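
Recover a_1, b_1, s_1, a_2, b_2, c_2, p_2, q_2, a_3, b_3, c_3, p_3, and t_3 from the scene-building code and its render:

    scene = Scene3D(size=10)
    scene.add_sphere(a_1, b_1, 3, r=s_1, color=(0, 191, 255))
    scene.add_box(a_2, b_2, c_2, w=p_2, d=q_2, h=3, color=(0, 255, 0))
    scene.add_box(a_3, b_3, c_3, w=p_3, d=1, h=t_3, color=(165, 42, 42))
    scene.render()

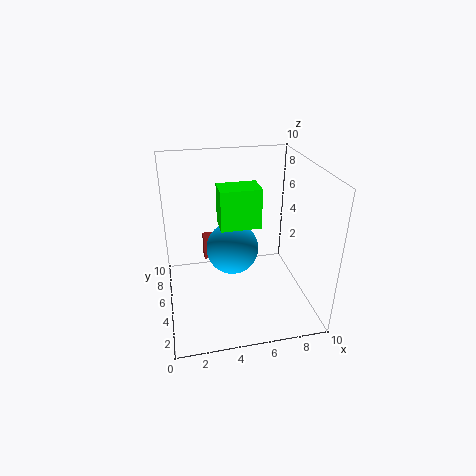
a_1 = 5
b_1 = 7
s_1 = 2
a_2 = 4
b_2 = 6
c_2 = 5
p_2 = 3
q_2 = 2
a_3 = 3
b_3 = 9
c_3 = 1
p_3 = 1
t_3 = 2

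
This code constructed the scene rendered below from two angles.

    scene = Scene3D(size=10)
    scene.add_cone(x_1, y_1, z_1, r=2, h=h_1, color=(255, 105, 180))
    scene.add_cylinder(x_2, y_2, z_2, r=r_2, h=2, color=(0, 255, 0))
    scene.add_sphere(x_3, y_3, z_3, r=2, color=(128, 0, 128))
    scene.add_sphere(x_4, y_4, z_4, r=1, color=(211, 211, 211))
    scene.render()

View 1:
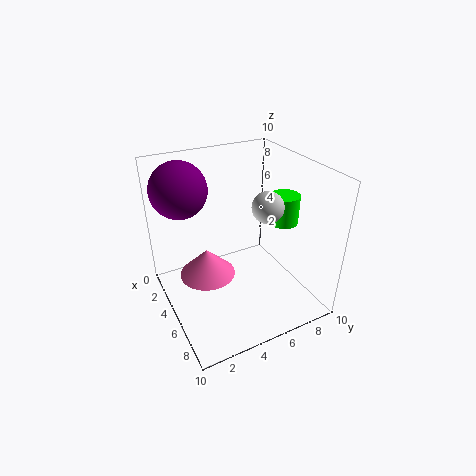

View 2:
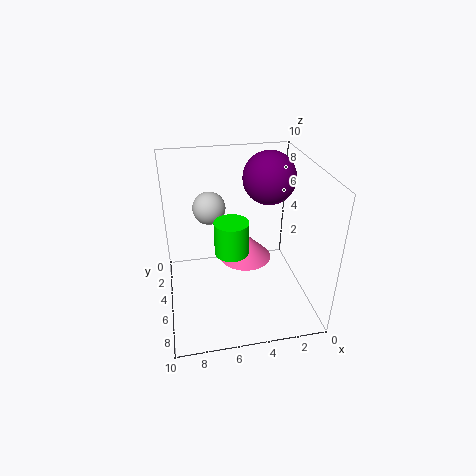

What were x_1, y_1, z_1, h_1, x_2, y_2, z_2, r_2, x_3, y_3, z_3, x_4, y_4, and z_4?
x_1 = 4, y_1 = 3, z_1 = 2, h_1 = 2, x_2 = 6, y_2 = 8, z_2 = 6, r_2 = 1, x_3 = 2, y_3 = 2, z_3 = 8, x_4 = 7, y_4 = 6, z_4 = 8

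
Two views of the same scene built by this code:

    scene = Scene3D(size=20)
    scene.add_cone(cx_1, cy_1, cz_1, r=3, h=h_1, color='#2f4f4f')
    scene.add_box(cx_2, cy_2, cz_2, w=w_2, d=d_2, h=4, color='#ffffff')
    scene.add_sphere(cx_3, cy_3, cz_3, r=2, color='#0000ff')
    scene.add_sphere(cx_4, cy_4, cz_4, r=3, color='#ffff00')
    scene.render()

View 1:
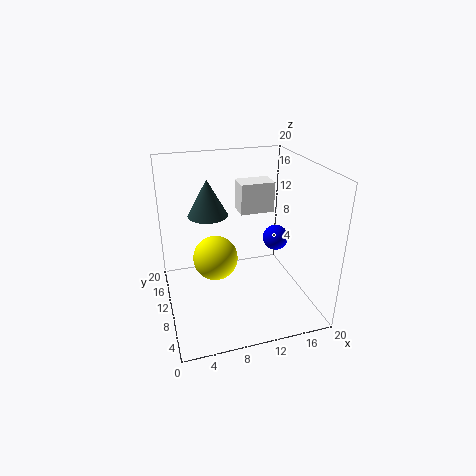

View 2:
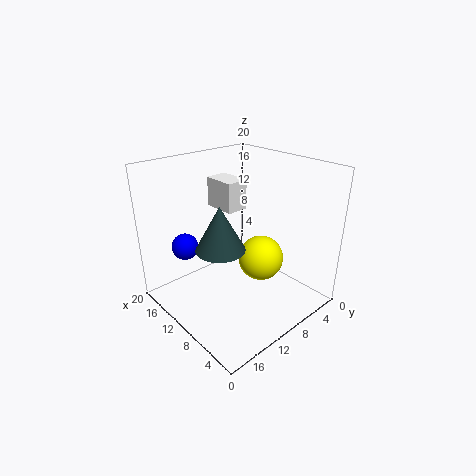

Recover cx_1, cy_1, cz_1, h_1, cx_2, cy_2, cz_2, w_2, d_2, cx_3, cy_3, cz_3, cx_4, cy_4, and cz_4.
cx_1 = 7, cy_1 = 15.5, cz_1 = 11.5, h_1 = 5.5, cx_2 = 10, cy_2 = 8.5, cz_2 = 14, w_2 = 4.5, d_2 = 3, cx_3 = 17.5, cy_3 = 14, cz_3 = 7, cx_4 = 6.5, cy_4 = 9, cz_4 = 8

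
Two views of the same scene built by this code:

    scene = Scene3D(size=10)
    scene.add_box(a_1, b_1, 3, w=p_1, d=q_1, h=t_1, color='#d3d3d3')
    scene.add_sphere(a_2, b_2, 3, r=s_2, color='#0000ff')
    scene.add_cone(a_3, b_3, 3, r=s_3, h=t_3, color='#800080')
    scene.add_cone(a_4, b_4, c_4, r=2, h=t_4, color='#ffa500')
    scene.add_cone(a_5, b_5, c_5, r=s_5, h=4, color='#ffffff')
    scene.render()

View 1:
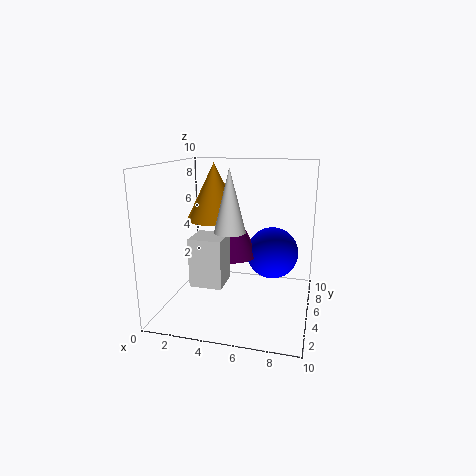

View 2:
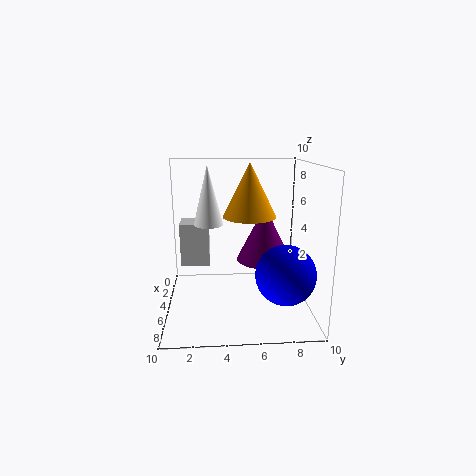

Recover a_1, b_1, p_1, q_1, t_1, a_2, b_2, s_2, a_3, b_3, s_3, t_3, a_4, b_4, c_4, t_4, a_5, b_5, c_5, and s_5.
a_1 = 3, b_1 = 1, p_1 = 2, q_1 = 2, t_1 = 3, a_2 = 7, b_2 = 8, s_2 = 2, a_3 = 4, b_3 = 7, s_3 = 2, t_3 = 4, a_4 = 3, b_4 = 6, c_4 = 6, t_4 = 4, a_5 = 5, b_5 = 3, c_5 = 6, s_5 = 1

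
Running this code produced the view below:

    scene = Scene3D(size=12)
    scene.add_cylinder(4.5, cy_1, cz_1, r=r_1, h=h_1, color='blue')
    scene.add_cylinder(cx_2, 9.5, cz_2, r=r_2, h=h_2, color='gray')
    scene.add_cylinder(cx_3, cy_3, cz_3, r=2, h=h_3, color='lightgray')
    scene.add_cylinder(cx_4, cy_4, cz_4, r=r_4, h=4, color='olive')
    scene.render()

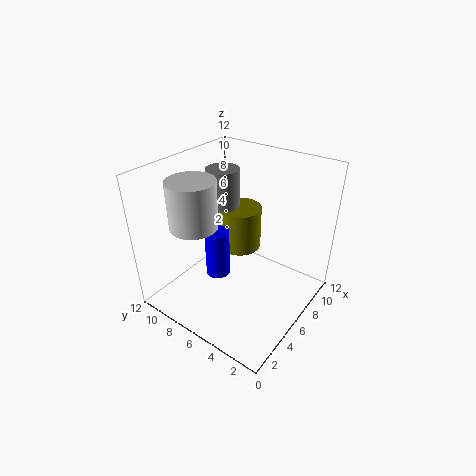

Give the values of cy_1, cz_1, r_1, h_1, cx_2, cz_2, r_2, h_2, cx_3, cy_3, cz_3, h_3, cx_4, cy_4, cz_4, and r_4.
cy_1 = 7; cz_1 = 3; r_1 = 1; h_1 = 4; cx_2 = 8.5; cz_2 = 4.5; r_2 = 1.5; h_2 = 6; cx_3 = 4; cy_3 = 9; cz_3 = 7; h_3 = 4; cx_4 = 9; cy_4 = 8; cz_4 = 3; r_4 = 2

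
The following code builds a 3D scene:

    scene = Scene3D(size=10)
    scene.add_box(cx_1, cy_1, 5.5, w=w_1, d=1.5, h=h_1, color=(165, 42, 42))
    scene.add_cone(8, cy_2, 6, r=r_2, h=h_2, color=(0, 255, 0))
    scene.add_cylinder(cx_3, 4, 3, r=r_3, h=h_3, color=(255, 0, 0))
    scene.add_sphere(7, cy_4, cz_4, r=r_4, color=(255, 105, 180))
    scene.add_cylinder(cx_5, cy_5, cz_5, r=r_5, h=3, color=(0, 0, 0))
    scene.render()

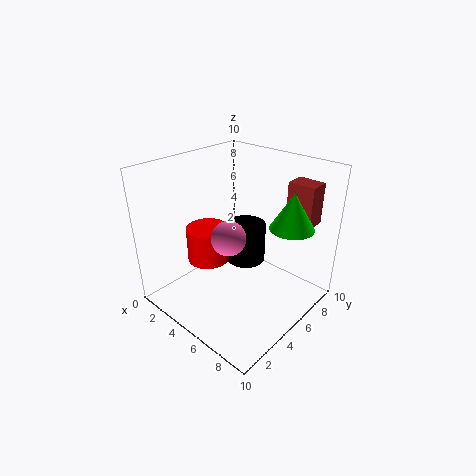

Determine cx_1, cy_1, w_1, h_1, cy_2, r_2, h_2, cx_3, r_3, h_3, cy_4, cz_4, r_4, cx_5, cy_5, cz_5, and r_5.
cx_1 = 6.5; cy_1 = 8.5; w_1 = 2; h_1 = 3; cy_2 = 7; r_2 = 1.5; h_2 = 2.5; cx_3 = 3; r_3 = 1.5; h_3 = 2.5; cy_4 = 2; cz_4 = 7; r_4 = 1; cx_5 = 4; cy_5 = 7; cz_5 = 2; r_5 = 1.5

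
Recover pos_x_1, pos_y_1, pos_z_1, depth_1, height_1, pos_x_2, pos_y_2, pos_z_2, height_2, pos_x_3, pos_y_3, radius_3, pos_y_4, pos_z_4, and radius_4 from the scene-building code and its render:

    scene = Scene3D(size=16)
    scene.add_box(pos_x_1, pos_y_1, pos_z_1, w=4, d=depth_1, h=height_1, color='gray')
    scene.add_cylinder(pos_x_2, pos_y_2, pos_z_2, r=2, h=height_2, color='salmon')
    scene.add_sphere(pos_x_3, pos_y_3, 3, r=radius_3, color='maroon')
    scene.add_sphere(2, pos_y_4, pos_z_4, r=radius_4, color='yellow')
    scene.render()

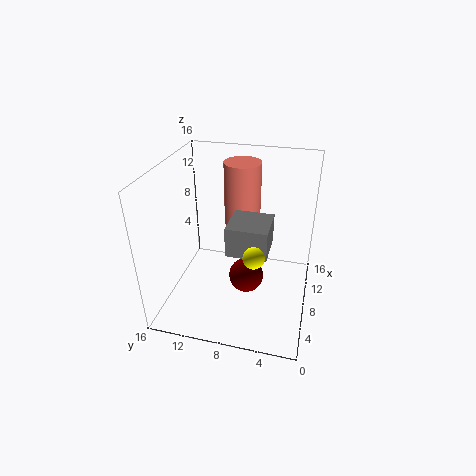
pos_x_1 = 3, pos_y_1 = 4, pos_z_1 = 9, depth_1 = 4, height_1 = 3, pos_x_2 = 10, pos_y_2 = 8, pos_z_2 = 9, height_2 = 7, pos_x_3 = 8, pos_y_3 = 7, radius_3 = 2, pos_y_4 = 5, pos_z_4 = 10, radius_4 = 1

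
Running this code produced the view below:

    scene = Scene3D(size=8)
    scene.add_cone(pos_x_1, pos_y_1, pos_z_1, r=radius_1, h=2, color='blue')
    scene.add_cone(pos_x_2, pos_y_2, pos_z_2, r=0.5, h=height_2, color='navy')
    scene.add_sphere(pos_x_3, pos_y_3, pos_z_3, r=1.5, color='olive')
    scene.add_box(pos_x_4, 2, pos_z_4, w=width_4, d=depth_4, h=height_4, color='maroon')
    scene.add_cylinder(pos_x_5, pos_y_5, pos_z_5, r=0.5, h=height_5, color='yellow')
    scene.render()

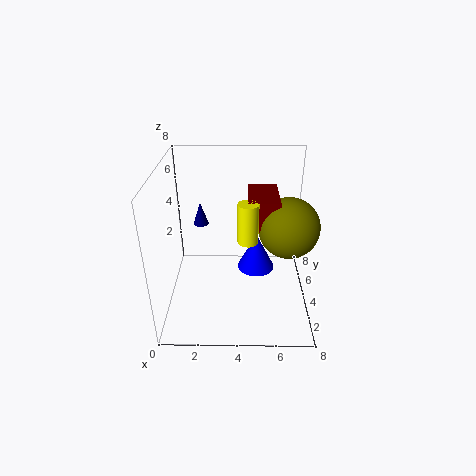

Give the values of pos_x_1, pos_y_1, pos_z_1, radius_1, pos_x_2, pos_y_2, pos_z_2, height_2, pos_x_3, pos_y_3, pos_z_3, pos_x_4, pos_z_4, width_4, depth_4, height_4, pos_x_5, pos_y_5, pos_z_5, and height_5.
pos_x_1 = 5, pos_y_1 = 3.5, pos_z_1 = 2.5, radius_1 = 1, pos_x_2 = 1.5, pos_y_2 = 7.5, pos_z_2 = 3, height_2 = 1.5, pos_x_3 = 6.5, pos_y_3 = 2.5, pos_z_3 = 5.5, pos_x_4 = 4.5, pos_z_4 = 5.5, width_4 = 1.5, depth_4 = 2.5, height_4 = 1.5, pos_x_5 = 4.5, pos_y_5 = 2, pos_z_5 = 5, height_5 = 2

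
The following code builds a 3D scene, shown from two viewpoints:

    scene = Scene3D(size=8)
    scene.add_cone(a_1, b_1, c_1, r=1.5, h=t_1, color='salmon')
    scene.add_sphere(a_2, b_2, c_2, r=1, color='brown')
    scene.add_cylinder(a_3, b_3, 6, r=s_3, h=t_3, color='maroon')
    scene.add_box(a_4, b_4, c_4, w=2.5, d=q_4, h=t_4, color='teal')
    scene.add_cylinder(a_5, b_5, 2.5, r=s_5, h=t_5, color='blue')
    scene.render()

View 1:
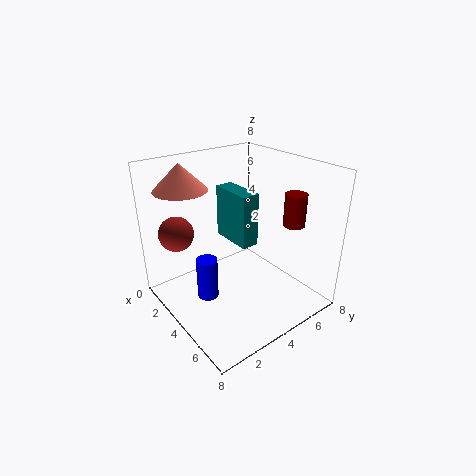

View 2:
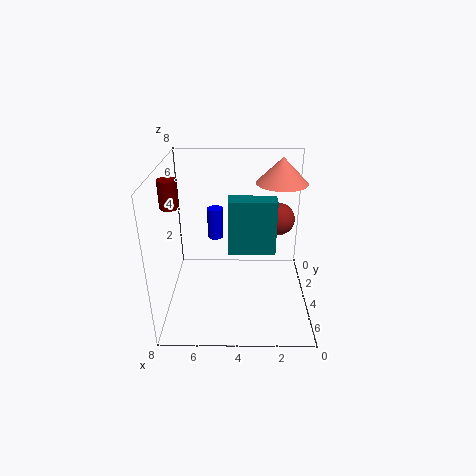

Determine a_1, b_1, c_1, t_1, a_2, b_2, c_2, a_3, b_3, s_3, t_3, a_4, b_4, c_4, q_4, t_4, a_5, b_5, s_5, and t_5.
a_1 = 1.5; b_1 = 2; c_1 = 6.5; t_1 = 1.5; a_2 = 1.5; b_2 = 1.5; c_2 = 4; a_3 = 7.5; b_3 = 4.5; s_3 = 0.5; t_3 = 1.5; a_4 = 2; b_4 = 4; c_4 = 3.5; q_4 = 1; t_4 = 3; a_5 = 5.5; b_5 = 1; s_5 = 0.5; t_5 = 2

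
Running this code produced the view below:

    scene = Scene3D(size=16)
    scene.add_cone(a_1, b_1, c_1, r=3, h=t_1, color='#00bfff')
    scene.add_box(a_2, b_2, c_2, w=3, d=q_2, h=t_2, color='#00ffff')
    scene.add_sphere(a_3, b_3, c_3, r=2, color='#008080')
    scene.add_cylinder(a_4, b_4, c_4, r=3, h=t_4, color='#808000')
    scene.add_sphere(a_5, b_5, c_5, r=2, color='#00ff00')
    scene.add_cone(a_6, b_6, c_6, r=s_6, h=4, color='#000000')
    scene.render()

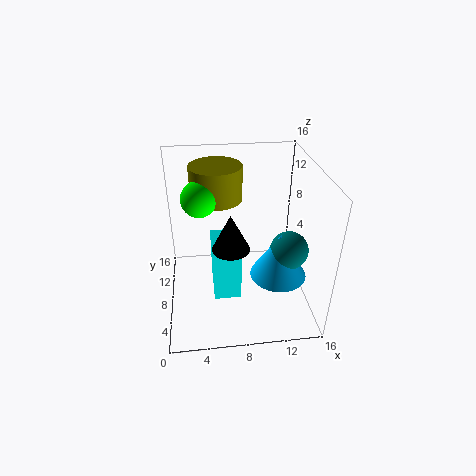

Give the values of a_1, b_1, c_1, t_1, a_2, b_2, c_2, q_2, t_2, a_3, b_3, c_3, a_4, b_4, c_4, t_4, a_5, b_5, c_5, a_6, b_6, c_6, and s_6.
a_1 = 12, b_1 = 5, c_1 = 5, t_1 = 5, a_2 = 5, b_2 = 5, c_2 = 2, q_2 = 5, t_2 = 6, a_3 = 13, b_3 = 5, c_3 = 8, a_4 = 6, b_4 = 12, c_4 = 11, t_4 = 4, a_5 = 4, b_5 = 10, c_5 = 12, a_6 = 7, b_6 = 6, c_6 = 8, s_6 = 2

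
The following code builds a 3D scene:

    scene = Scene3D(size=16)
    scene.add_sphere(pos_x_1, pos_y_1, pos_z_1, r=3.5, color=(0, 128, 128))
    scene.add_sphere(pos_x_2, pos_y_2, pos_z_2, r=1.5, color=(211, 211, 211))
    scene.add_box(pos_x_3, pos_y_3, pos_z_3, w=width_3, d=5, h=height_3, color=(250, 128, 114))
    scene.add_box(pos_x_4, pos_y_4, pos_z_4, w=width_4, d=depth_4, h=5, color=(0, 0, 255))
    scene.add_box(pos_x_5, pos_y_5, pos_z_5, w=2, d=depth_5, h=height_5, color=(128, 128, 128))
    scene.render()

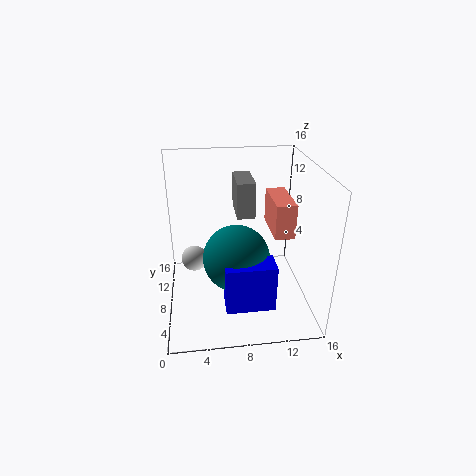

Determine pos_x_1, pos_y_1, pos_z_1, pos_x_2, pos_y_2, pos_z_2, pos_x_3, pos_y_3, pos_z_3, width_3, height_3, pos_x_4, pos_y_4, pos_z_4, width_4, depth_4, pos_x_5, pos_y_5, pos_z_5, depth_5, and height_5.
pos_x_1 = 7.5, pos_y_1 = 5.5, pos_z_1 = 7, pos_x_2 = 3, pos_y_2 = 10, pos_z_2 = 4.5, pos_x_3 = 11, pos_y_3 = 3.5, pos_z_3 = 10, width_3 = 2, height_3 = 3.5, pos_x_4 = 6, pos_y_4 = 1.5, pos_z_4 = 3, width_4 = 5, depth_4 = 2.5, pos_x_5 = 8, pos_y_5 = 8.5, pos_z_5 = 10, depth_5 = 4.5, height_5 = 4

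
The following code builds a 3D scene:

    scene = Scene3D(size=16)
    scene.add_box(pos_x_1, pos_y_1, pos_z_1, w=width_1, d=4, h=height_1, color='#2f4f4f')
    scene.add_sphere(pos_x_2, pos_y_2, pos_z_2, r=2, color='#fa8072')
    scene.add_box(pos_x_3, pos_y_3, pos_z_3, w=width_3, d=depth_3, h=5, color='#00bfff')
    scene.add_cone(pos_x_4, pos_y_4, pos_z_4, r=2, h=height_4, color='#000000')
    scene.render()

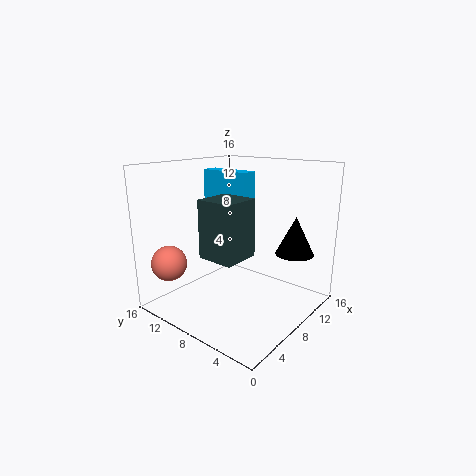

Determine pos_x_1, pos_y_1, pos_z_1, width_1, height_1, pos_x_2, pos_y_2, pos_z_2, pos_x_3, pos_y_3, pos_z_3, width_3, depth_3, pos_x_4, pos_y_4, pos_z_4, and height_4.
pos_x_1 = 3
pos_y_1 = 5
pos_z_1 = 7
width_1 = 4
height_1 = 6
pos_x_2 = 3
pos_y_2 = 14
pos_z_2 = 5
pos_x_3 = 9
pos_y_3 = 8
pos_z_3 = 10
width_3 = 2
depth_3 = 6
pos_x_4 = 10
pos_y_4 = 2
pos_z_4 = 7
height_4 = 4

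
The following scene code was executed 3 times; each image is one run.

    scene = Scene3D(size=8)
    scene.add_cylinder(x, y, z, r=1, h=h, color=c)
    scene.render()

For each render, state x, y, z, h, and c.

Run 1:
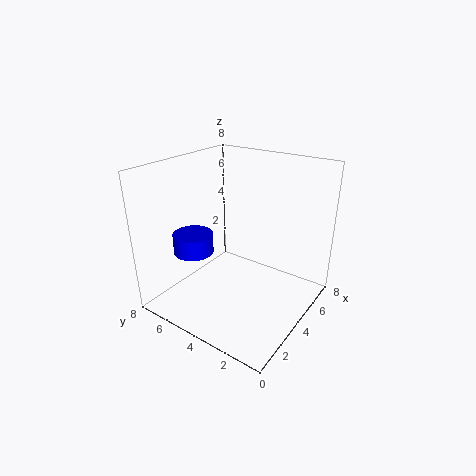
x = 1.5; y = 5; z = 4; h = 1; c = 'blue'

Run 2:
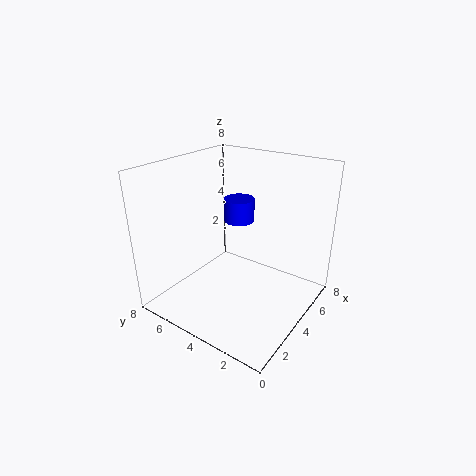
x = 7; y = 6; z = 3.5; h = 1.5; c = 'blue'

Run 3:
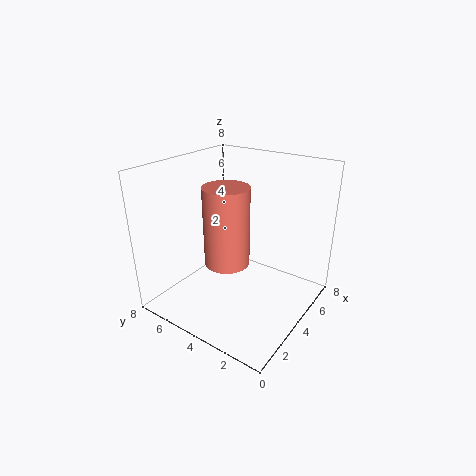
x = 1; y = 2.5; z = 4.5; h = 3.5; c = 'salmon'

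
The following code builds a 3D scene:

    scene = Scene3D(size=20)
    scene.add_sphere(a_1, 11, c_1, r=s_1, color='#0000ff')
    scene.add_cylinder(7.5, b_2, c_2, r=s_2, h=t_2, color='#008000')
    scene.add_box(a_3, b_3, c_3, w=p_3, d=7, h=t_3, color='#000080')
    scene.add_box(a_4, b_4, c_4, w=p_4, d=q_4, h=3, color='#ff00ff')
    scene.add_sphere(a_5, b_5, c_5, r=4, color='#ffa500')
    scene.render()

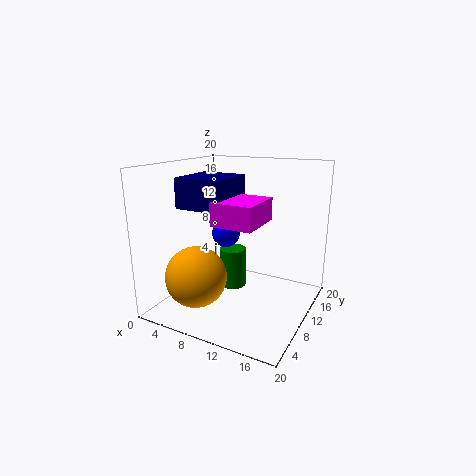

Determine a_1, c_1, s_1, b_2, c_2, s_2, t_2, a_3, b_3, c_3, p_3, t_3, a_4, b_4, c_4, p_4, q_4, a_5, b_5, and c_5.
a_1 = 7.5
c_1 = 10
s_1 = 2
b_2 = 13
c_2 = 1
s_2 = 2
t_2 = 6
a_3 = 3.5
b_3 = 5
c_3 = 14.5
p_3 = 6.5
t_3 = 4
a_4 = 9
b_4 = 4.5
c_4 = 13
p_4 = 5.5
q_4 = 6.5
a_5 = 7
b_5 = 4
c_5 = 6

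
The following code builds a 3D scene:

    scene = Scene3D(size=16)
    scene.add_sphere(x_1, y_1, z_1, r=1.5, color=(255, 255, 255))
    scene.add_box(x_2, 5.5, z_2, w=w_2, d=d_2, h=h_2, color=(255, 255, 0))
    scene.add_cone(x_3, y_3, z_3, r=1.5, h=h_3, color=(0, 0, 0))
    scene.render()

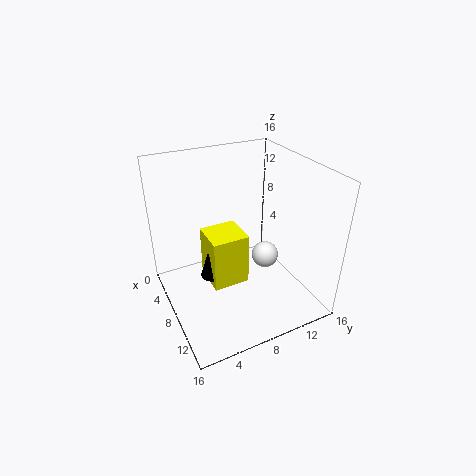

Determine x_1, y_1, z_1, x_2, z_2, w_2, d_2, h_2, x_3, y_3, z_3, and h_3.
x_1 = 9, y_1 = 11, z_1 = 5.5, x_2 = 2.5, z_2 = 0.5, w_2 = 4.5, d_2 = 4.5, h_2 = 6.5, x_3 = 5, y_3 = 6, z_3 = 1.5, h_3 = 5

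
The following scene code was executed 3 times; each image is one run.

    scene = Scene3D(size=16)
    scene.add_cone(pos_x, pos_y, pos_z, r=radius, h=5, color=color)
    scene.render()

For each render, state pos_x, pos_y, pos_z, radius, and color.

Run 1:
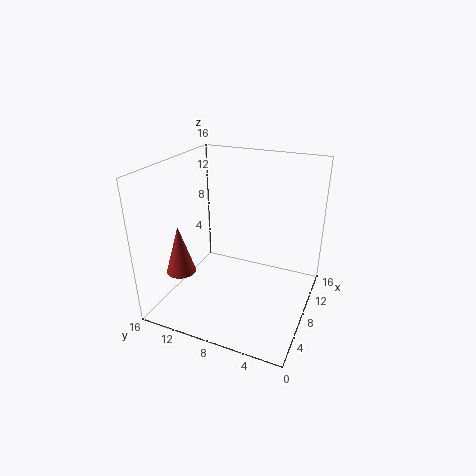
pos_x = 2.5
pos_y = 12
pos_z = 6
radius = 1.5
color = 'brown'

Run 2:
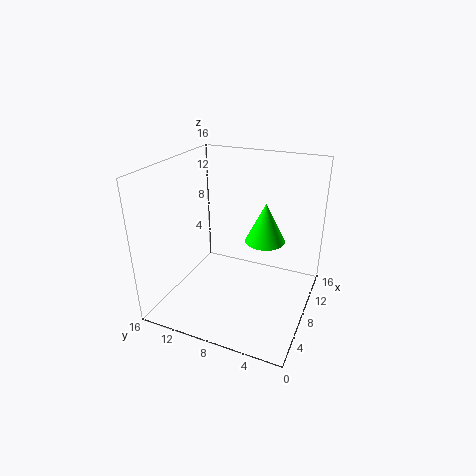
pos_x = 13
pos_y = 6.5
pos_z = 5.5
radius = 2.5
color = 'lime'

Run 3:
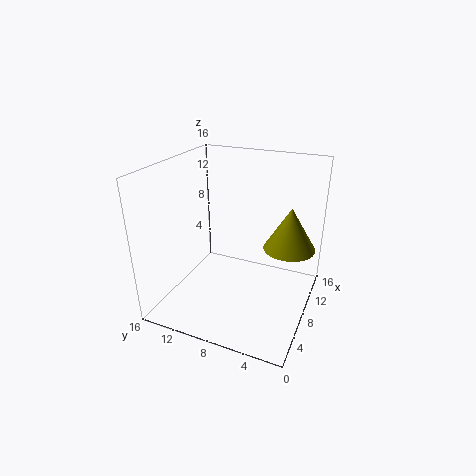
pos_x = 11.5
pos_y = 3
pos_z = 6
radius = 3
color = 'olive'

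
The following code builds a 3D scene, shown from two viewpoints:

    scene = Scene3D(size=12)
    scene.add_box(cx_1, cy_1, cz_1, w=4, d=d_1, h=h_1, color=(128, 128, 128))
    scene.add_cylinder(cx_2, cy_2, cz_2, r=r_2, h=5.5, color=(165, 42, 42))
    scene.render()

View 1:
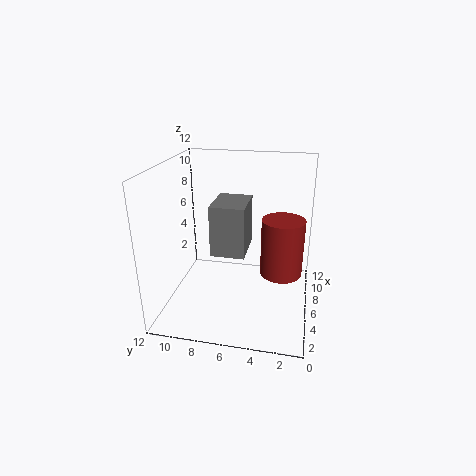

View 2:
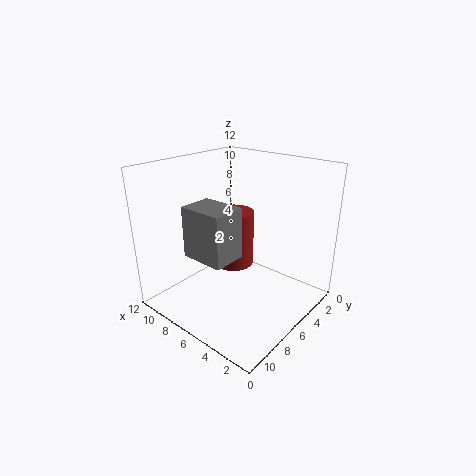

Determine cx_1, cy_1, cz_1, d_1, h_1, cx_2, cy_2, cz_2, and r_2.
cx_1 = 6
cy_1 = 5.5
cz_1 = 4
d_1 = 3
h_1 = 4.5
cx_2 = 9.5
cy_2 = 2.5
cz_2 = 1
r_2 = 2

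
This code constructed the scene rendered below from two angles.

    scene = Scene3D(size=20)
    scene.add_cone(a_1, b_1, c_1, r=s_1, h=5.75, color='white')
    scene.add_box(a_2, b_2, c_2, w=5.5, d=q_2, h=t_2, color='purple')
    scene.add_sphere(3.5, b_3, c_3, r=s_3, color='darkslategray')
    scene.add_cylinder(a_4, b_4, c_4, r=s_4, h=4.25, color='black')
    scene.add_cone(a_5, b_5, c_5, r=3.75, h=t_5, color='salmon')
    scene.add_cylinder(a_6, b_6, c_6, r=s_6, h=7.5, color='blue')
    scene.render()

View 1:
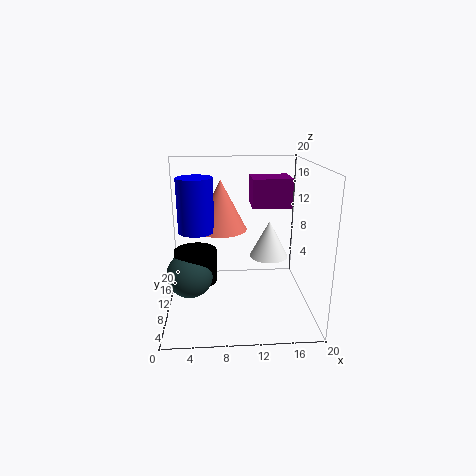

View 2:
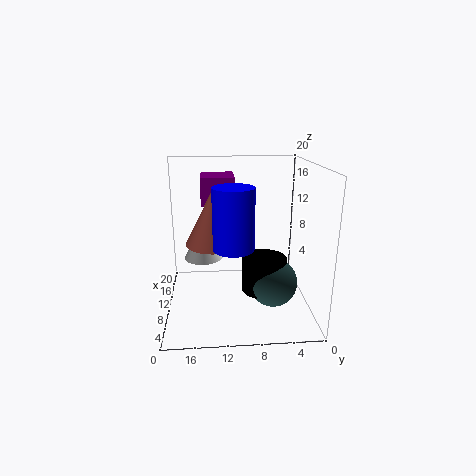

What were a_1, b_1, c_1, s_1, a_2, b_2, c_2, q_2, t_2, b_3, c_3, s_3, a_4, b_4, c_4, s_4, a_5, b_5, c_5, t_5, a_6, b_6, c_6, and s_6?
a_1 = 15.25
b_1 = 15
c_1 = 5
s_1 = 3
a_2 = 12
b_2 = 10.25
c_2 = 14
q_2 = 4.75
t_2 = 4
b_3 = 6.25
c_3 = 6.5
s_3 = 3
a_4 = 4.25
b_4 = 7.25
c_4 = 5.25
s_4 = 2.75
a_5 = 7.75
b_5 = 13.25
c_5 = 10.25
t_5 = 7.25
a_6 = 4.25
b_6 = 11
c_6 = 10.75
s_6 = 2.5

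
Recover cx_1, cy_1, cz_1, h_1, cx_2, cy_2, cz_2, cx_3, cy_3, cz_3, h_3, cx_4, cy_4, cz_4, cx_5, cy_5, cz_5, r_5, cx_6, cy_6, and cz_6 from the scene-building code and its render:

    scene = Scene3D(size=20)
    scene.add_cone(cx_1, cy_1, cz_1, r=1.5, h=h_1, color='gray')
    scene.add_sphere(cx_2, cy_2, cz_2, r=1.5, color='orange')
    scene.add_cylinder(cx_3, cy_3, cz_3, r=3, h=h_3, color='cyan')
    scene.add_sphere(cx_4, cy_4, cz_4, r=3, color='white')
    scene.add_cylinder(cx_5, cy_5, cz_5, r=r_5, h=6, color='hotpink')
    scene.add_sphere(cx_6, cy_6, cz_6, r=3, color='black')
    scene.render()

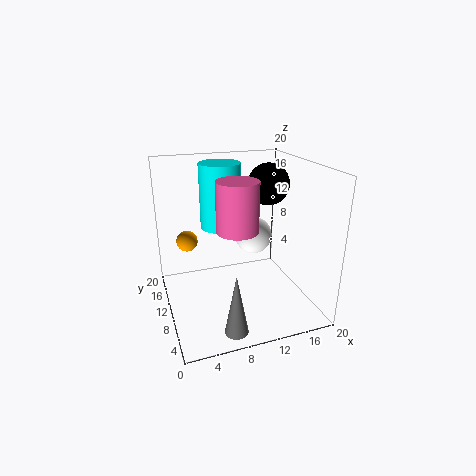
cx_1 = 7
cy_1 = 2
cz_1 = 1
h_1 = 8
cx_2 = 3.5
cy_2 = 13.5
cz_2 = 9
cx_3 = 9
cy_3 = 15
cz_3 = 10
h_3 = 9.5
cx_4 = 15
cy_4 = 16.5
cz_4 = 7
cx_5 = 8
cy_5 = 4.5
cz_5 = 13.5
r_5 = 2.5
cx_6 = 15.5
cy_6 = 12.5
cz_6 = 16.5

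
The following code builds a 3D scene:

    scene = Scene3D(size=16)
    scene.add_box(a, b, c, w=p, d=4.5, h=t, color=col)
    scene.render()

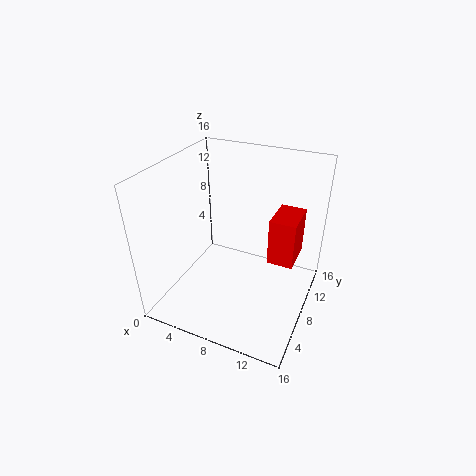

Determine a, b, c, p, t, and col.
a = 11; b = 9.5; c = 4.5; p = 3; t = 5.5; col = 'red'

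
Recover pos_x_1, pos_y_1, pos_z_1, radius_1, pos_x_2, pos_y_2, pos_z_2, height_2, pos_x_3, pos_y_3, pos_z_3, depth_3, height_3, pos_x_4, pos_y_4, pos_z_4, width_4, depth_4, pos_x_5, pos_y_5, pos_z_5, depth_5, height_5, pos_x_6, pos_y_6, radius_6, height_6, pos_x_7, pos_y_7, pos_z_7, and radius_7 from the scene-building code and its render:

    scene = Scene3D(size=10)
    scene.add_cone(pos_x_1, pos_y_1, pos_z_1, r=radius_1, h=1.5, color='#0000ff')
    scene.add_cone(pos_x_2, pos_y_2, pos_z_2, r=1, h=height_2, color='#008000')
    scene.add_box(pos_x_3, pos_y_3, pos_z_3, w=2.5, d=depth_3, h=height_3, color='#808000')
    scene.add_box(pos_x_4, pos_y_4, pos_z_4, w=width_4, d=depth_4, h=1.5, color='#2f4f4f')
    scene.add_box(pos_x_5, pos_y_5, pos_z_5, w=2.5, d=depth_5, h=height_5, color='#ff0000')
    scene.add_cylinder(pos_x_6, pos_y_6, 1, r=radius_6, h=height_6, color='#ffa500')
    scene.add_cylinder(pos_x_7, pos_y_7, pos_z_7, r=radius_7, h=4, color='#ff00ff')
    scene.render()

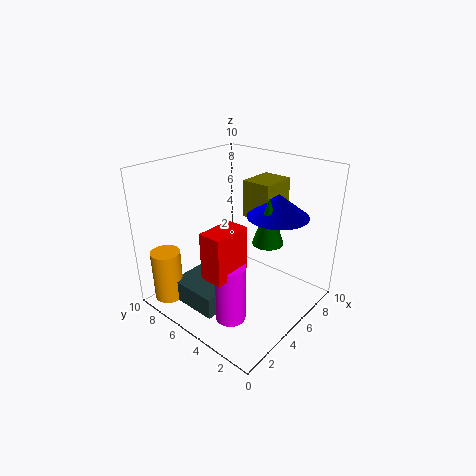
pos_x_1 = 6, pos_y_1 = 2.5, pos_z_1 = 7, radius_1 = 2, pos_x_2 = 5, pos_y_2 = 2.5, pos_z_2 = 5.5, height_2 = 3, pos_x_3 = 5.5, pos_y_3 = 3, pos_z_3 = 6.5, depth_3 = 2, height_3 = 2.5, pos_x_4 = 1, pos_y_4 = 4, pos_z_4 = 1, width_4 = 3, depth_4 = 3.5, pos_x_5 = 1, pos_y_5 = 3, pos_z_5 = 4, depth_5 = 1.5, height_5 = 3, pos_x_6 = 1, pos_y_6 = 8, radius_6 = 1, height_6 = 3.5, pos_x_7 = 2.5, pos_y_7 = 3.5, pos_z_7 = 0.5, radius_7 = 1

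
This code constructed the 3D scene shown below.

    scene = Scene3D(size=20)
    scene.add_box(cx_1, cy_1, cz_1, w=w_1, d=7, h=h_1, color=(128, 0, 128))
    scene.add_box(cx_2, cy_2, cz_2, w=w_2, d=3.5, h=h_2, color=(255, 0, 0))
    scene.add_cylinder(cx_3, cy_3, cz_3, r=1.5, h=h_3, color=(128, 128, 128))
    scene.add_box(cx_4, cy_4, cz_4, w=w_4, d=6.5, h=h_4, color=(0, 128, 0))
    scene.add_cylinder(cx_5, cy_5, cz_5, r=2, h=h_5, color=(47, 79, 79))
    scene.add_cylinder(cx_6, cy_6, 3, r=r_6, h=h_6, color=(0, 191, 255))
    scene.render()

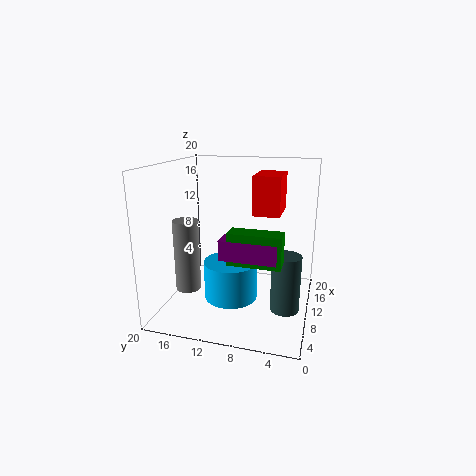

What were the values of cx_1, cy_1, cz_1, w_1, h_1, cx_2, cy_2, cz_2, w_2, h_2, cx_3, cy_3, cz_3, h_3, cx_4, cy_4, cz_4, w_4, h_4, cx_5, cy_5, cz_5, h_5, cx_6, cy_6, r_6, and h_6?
cx_1 = 3, cy_1 = 3.5, cz_1 = 9.5, w_1 = 2.5, h_1 = 2.5, cx_2 = 7.5, cy_2 = 4, cz_2 = 14, w_2 = 5.5, h_2 = 5, cx_3 = 2, cy_3 = 14, cz_3 = 6, h_3 = 8.5, cx_4 = 3, cy_4 = 3, cz_4 = 9, w_4 = 2.5, h_4 = 4, cx_5 = 9, cy_5 = 3, cz_5 = 0.5, h_5 = 8, cx_6 = 6.5, cy_6 = 10, r_6 = 3.5, h_6 = 5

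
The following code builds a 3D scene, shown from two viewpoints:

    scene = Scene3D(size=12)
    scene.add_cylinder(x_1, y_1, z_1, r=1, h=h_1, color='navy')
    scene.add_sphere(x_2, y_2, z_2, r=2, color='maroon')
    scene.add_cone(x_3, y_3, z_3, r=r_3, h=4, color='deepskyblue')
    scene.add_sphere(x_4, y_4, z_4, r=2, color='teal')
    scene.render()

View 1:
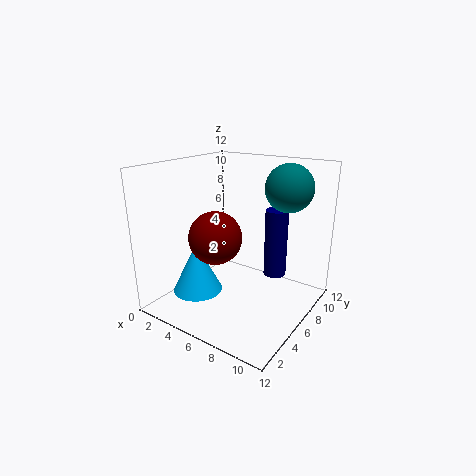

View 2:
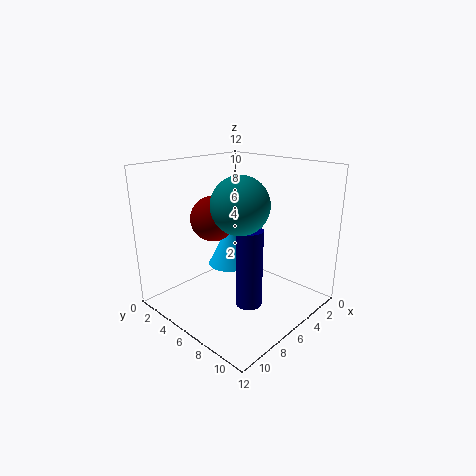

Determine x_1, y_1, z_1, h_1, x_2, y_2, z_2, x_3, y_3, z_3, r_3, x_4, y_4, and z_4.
x_1 = 8; y_1 = 9; z_1 = 2; h_1 = 6; x_2 = 6; y_2 = 3; z_2 = 7; x_3 = 4; y_3 = 3; z_3 = 2; r_3 = 2; x_4 = 9; y_4 = 9; z_4 = 10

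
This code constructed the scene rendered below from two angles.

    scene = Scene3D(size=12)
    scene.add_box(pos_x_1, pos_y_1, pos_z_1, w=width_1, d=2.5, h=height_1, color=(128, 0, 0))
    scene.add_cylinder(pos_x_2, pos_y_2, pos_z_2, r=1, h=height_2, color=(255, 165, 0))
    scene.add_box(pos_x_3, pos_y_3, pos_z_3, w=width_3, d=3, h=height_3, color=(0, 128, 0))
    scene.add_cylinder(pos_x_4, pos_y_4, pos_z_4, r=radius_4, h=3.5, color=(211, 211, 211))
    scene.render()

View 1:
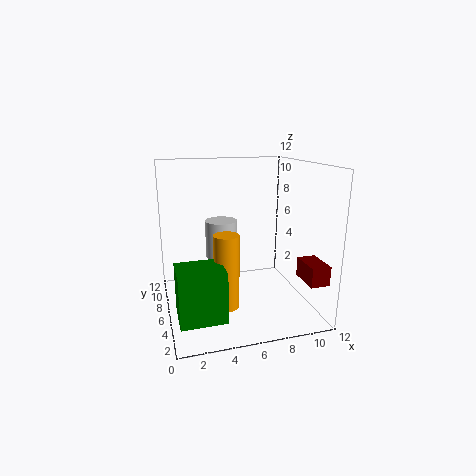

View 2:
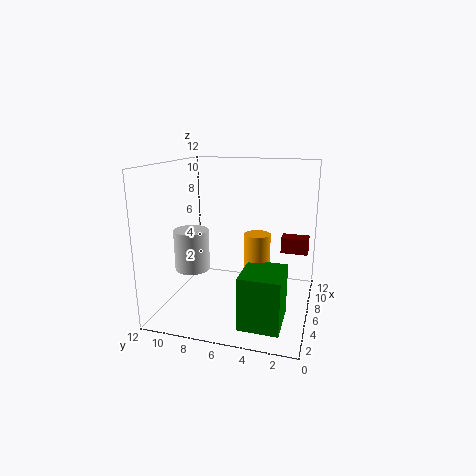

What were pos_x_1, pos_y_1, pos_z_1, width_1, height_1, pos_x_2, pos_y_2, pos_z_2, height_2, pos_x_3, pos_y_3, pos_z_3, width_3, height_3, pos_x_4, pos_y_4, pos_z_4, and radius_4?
pos_x_1 = 10, pos_y_1 = 0.5, pos_z_1 = 3.5, width_1 = 1.5, height_1 = 1.5, pos_x_2 = 4.5, pos_y_2 = 4, pos_z_2 = 1, height_2 = 6, pos_x_3 = 0.5, pos_y_3 = 1.5, pos_z_3 = 1, width_3 = 3.5, height_3 = 4, pos_x_4 = 5.5, pos_y_4 = 10, pos_z_4 = 3, radius_4 = 1.5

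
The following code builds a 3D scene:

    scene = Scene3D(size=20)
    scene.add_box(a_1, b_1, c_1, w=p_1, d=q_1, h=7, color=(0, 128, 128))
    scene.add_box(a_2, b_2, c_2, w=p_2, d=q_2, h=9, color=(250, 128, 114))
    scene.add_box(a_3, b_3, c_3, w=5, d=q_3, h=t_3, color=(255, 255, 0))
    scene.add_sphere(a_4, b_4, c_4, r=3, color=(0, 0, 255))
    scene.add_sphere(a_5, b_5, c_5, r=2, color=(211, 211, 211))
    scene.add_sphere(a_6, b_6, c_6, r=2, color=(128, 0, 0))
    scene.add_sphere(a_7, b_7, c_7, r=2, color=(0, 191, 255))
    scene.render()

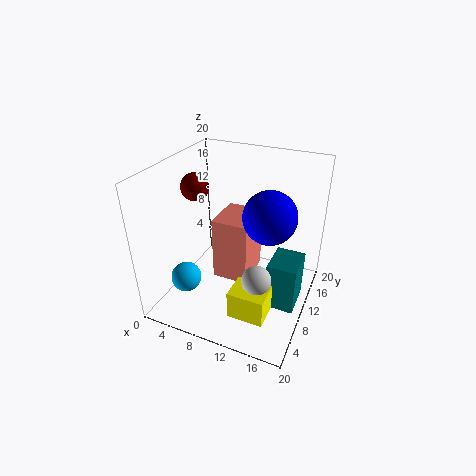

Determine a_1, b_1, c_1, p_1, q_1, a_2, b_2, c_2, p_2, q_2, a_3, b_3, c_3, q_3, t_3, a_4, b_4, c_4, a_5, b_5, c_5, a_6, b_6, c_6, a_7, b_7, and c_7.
a_1 = 15
b_1 = 8
c_1 = 1
p_1 = 4
q_1 = 5
a_2 = 7
b_2 = 8
c_2 = 4
p_2 = 5
q_2 = 6
a_3 = 11
b_3 = 4
c_3 = 1
q_3 = 6
t_3 = 4
a_4 = 16
b_4 = 5
c_4 = 17
a_5 = 14
b_5 = 7
c_5 = 6
a_6 = 3
b_6 = 11
c_6 = 16
a_7 = 5
b_7 = 4
c_7 = 6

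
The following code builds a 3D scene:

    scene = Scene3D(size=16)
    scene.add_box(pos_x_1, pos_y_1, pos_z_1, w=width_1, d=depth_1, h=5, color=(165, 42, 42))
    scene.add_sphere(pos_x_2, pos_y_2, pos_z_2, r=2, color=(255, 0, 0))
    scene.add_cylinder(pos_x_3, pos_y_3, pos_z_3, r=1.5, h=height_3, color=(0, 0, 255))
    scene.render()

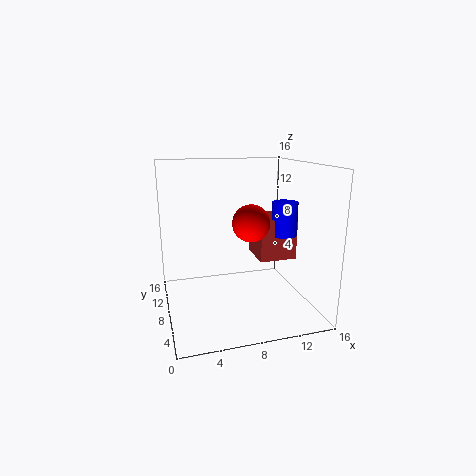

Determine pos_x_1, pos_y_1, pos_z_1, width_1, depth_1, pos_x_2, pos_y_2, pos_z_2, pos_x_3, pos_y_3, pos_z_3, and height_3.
pos_x_1 = 11; pos_y_1 = 8.5; pos_z_1 = 4.5; width_1 = 4.5; depth_1 = 4.5; pos_x_2 = 9; pos_y_2 = 6.5; pos_z_2 = 10; pos_x_3 = 14; pos_y_3 = 9; pos_z_3 = 7.5; height_3 = 4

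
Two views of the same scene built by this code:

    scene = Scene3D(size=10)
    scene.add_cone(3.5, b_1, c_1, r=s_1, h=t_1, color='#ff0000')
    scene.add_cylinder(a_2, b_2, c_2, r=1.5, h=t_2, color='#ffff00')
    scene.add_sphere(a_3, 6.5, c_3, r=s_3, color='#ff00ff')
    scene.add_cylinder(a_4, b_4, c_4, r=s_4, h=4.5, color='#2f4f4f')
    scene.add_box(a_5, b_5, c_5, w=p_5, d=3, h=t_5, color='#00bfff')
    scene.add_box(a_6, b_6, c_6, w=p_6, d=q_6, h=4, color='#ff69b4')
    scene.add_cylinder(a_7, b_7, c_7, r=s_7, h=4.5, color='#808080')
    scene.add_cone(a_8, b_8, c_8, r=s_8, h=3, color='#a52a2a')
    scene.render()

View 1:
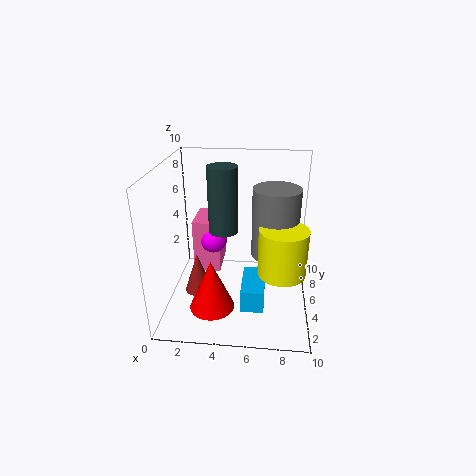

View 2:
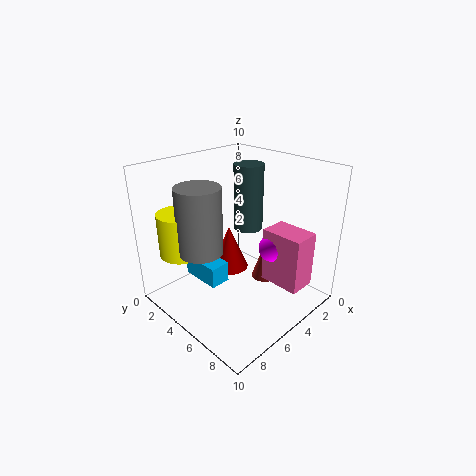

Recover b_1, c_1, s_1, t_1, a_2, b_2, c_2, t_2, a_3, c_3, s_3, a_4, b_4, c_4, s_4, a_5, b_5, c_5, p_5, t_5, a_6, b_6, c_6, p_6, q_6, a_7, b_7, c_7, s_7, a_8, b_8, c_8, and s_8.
b_1 = 2.5, c_1 = 1, s_1 = 1.5, t_1 = 3.5, a_2 = 8, b_2 = 2.5, c_2 = 4, t_2 = 3, a_3 = 3, c_3 = 4, s_3 = 1, a_4 = 4, b_4 = 5, c_4 = 5.5, s_4 = 1, a_5 = 5.5, b_5 = 1.5, c_5 = 1.5, p_5 = 1.5, t_5 = 1.5, a_6 = 1.5, b_6 = 6, c_6 = 1.5, p_6 = 2, q_6 = 3, a_7 = 7.5, b_7 = 4, c_7 = 4.5, s_7 = 1.5, a_8 = 2, b_8 = 5, c_8 = 0.5, s_8 = 1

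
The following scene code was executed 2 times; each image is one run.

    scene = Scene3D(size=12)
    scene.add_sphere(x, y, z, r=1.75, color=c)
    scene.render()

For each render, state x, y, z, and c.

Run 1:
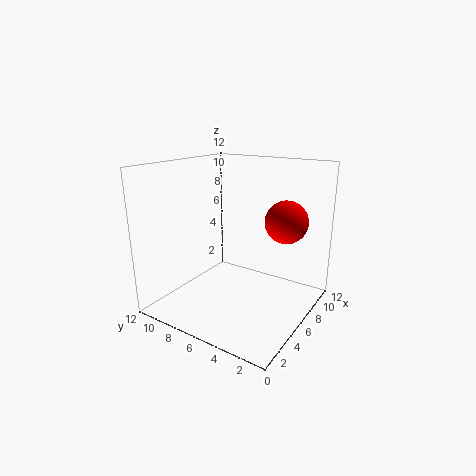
x = 7.75; y = 2.5; z = 7.5; c = 'red'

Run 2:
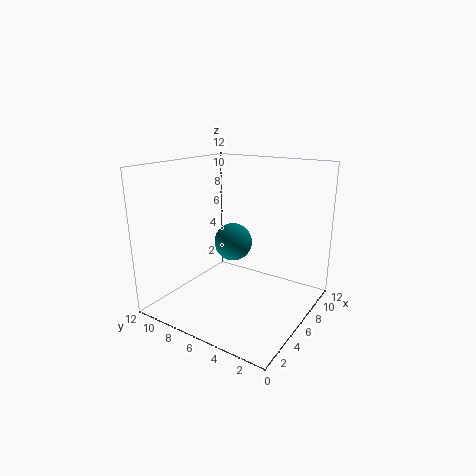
x = 8.25; y = 8; z = 4.5; c = 'teal'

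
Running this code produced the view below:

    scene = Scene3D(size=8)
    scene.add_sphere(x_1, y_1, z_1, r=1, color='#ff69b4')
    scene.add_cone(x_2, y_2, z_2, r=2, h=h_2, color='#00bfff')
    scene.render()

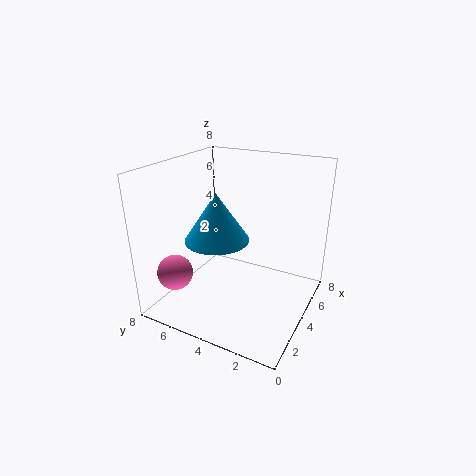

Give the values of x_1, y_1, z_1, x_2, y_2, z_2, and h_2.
x_1 = 2, y_1 = 7, z_1 = 2, x_2 = 5, y_2 = 6, z_2 = 3, h_2 = 3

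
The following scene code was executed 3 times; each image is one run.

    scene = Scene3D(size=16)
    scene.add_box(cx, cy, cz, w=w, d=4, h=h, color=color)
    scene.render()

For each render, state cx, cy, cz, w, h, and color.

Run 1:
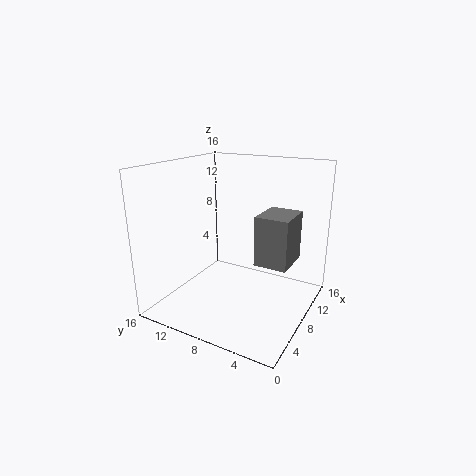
cx = 10, cy = 3, cz = 4, w = 5, h = 6, color = 'gray'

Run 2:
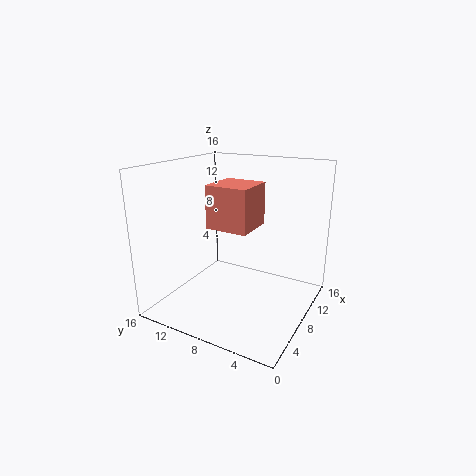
cx = 2, cy = 4, cz = 11, w = 4, h = 4, color = 'salmon'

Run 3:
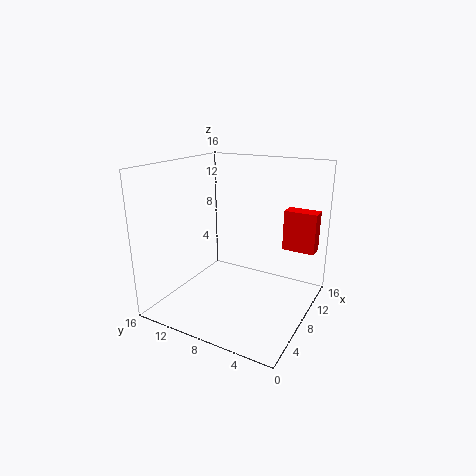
cx = 14, cy = 1, cz = 5, w = 2, h = 5, color = 'red'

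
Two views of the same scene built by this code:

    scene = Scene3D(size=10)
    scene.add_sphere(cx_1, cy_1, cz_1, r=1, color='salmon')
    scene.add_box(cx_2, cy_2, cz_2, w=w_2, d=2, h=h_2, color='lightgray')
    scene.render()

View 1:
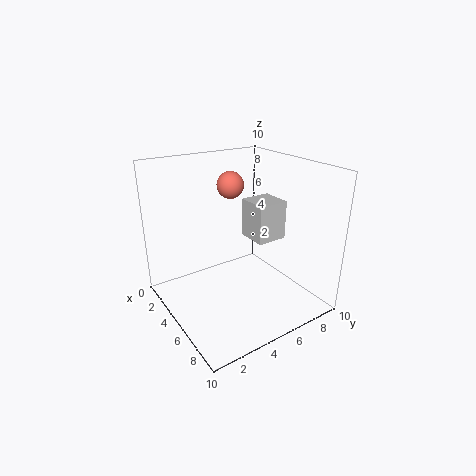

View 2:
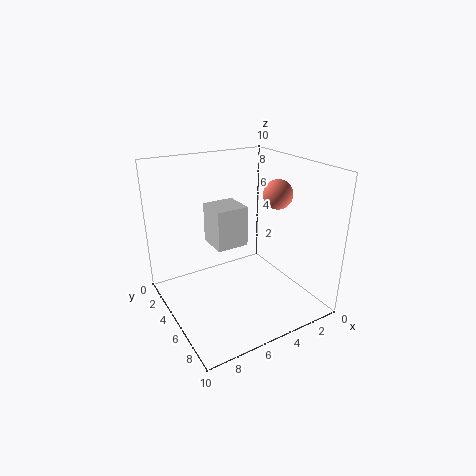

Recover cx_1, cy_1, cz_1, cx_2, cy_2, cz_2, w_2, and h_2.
cx_1 = 2.5, cy_1 = 6, cz_1 = 8, cx_2 = 5.5, cy_2 = 5, cz_2 = 5.5, w_2 = 2, h_2 = 2.5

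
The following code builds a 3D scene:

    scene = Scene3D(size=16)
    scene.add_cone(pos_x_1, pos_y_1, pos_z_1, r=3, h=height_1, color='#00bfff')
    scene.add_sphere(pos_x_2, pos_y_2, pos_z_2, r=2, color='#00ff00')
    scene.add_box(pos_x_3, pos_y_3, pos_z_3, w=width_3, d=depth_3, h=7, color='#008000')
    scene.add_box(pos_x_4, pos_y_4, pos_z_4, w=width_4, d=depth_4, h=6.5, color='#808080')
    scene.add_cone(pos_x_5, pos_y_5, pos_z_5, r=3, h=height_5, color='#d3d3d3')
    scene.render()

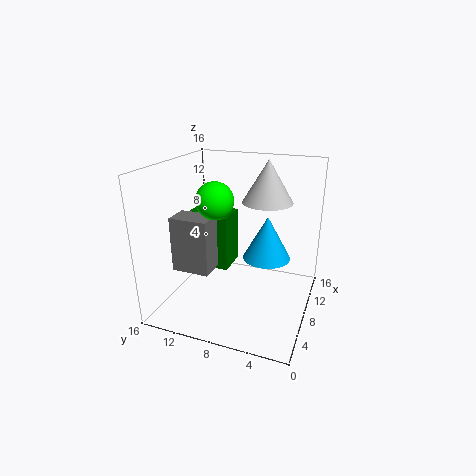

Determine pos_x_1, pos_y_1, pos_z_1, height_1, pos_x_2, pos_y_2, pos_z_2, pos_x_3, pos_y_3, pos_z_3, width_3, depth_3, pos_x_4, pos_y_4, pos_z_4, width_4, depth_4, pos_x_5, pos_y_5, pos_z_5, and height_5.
pos_x_1 = 13; pos_y_1 = 6; pos_z_1 = 3.5; height_1 = 5.5; pos_x_2 = 6.5; pos_y_2 = 10; pos_z_2 = 12.5; pos_x_3 = 10.5; pos_y_3 = 10.5; pos_z_3 = 2; width_3 = 4; depth_3 = 5.5; pos_x_4 = 6; pos_y_4 = 11; pos_z_4 = 3.5; width_4 = 3; depth_4 = 4.5; pos_x_5 = 12.5; pos_y_5 = 6; pos_z_5 = 11; height_5 = 5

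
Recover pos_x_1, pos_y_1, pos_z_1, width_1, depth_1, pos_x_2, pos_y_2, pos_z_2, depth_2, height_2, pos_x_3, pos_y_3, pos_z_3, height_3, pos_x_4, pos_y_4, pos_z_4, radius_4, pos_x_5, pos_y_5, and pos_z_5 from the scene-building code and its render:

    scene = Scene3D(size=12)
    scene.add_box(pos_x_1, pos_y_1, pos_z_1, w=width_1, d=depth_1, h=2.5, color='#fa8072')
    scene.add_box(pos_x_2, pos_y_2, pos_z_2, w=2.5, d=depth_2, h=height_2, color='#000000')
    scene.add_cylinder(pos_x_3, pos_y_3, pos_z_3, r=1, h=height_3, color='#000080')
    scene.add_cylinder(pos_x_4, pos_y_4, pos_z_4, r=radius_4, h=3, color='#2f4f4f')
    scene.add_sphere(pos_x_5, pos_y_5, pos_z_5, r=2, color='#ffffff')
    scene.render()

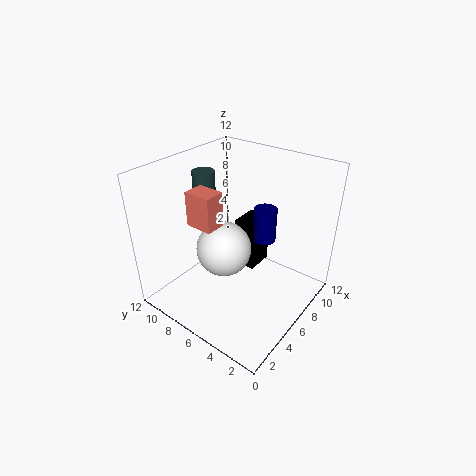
pos_x_1 = 1.5
pos_y_1 = 5
pos_z_1 = 9
width_1 = 1.5
depth_1 = 2
pos_x_2 = 7.5
pos_y_2 = 5.5
pos_z_2 = 2
depth_2 = 2
height_2 = 4.5
pos_x_3 = 8.5
pos_y_3 = 5
pos_z_3 = 5
height_3 = 3
pos_x_4 = 7
pos_y_4 = 10.5
pos_z_4 = 7.5
radius_4 = 1
pos_x_5 = 3
pos_y_5 = 5
pos_z_5 = 7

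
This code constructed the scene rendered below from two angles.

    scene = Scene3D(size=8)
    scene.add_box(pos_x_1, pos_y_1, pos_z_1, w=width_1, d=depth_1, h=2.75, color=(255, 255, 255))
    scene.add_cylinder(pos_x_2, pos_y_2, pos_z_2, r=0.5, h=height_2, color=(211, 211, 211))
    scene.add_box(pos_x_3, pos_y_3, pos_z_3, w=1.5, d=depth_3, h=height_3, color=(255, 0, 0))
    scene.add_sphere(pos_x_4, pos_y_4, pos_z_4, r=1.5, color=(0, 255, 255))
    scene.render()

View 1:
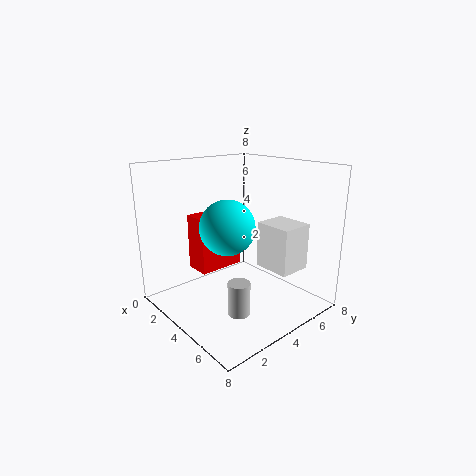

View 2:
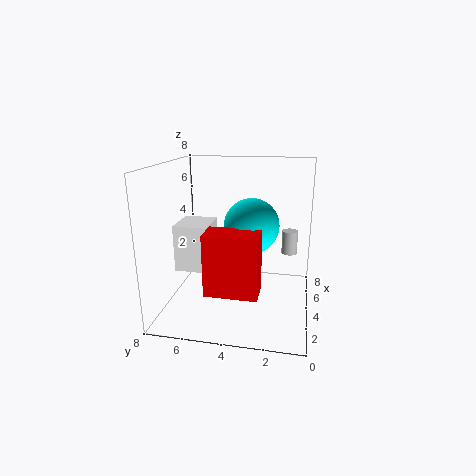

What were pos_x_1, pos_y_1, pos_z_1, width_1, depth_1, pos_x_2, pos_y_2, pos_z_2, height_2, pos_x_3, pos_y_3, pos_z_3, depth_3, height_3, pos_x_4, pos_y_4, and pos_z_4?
pos_x_1 = 3.75; pos_y_1 = 5.75; pos_z_1 = 1.75; width_1 = 2.25; depth_1 = 2; pos_x_2 = 7.25; pos_y_2 = 1.25; pos_z_2 = 2; height_2 = 1.5; pos_x_3 = 1.25; pos_y_3 = 2.5; pos_z_3 = 1.75; depth_3 = 2.75; height_3 = 3.25; pos_x_4 = 4; pos_y_4 = 3.25; pos_z_4 = 4.75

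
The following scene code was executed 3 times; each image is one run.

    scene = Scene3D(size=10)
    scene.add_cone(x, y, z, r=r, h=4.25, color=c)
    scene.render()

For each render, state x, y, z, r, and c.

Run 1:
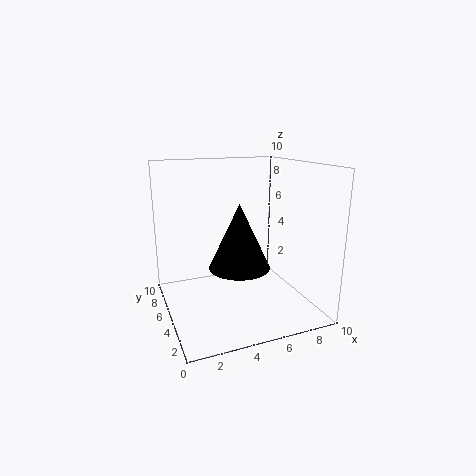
x = 4.5, y = 3.5, z = 3.5, r = 2, c = 'black'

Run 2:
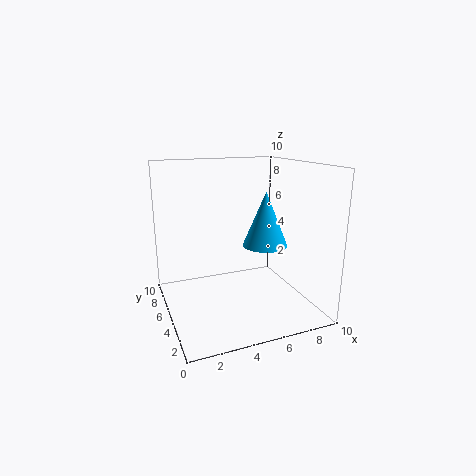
x = 8, y = 6.75, z = 3.5, r = 1.75, c = 'deepskyblue'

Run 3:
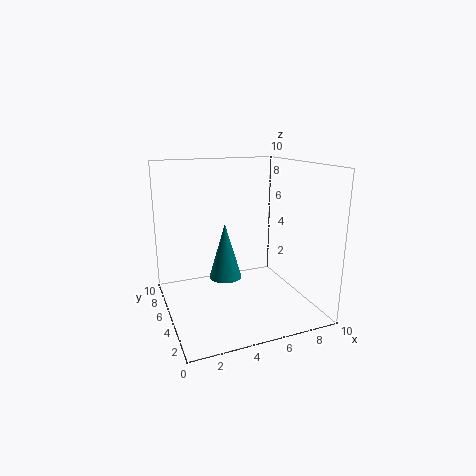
x = 4.75, y = 7, z = 1.25, r = 1.25, c = 'teal'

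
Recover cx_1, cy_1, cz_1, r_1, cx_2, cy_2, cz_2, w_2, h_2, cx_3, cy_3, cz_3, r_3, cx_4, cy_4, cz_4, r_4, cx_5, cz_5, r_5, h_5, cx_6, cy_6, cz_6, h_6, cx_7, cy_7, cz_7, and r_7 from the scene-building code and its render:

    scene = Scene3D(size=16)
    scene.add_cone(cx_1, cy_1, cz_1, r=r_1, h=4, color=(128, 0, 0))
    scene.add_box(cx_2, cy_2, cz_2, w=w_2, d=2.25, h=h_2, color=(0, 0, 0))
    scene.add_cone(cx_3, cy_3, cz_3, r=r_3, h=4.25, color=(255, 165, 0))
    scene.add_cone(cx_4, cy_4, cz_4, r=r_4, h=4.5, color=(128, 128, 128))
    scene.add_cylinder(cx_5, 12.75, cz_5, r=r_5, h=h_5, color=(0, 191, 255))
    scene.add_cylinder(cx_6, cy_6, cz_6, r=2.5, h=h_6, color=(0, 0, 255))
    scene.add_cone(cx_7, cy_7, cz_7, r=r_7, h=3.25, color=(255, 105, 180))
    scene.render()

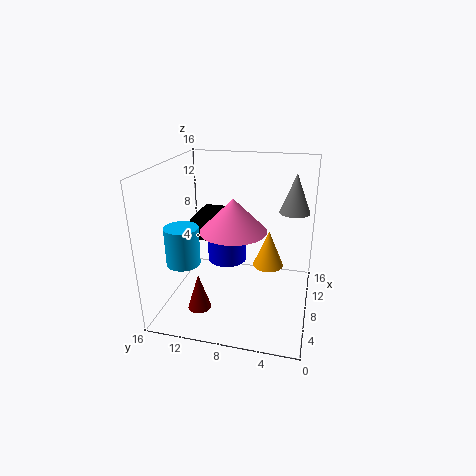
cx_1 = 3.75, cy_1 = 11.25, cz_1 = 1.25, r_1 = 1.25, cx_2 = 5.5, cy_2 = 10.25, cz_2 = 8.5, w_2 = 5, h_2 = 2.25, cx_3 = 9.5, cy_3 = 4.75, cz_3 = 4.25, r_3 = 1.75, cx_4 = 11.5, cy_4 = 2.25, cz_4 = 10.25, r_4 = 1.75, cx_5 = 3.75, cz_5 = 6.5, r_5 = 1.75, h_5 = 4, cx_6 = 13, cy_6 = 10.75, cz_6 = 2.5, h_6 = 4.75, cx_7 = 4.25, cy_7 = 7.5, cz_7 = 10.5, r_7 = 3.25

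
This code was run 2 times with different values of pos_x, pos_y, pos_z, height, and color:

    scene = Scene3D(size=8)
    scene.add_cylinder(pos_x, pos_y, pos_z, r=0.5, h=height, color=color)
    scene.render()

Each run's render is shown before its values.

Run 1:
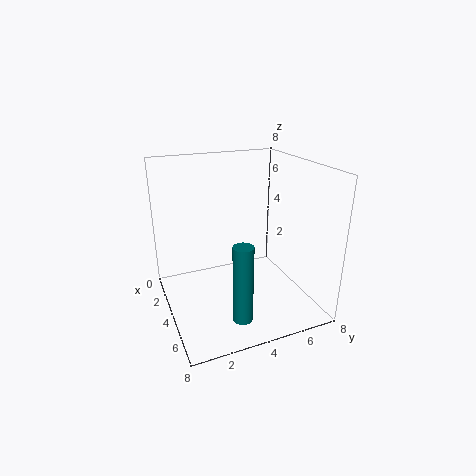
pos_x = 7
pos_y = 3
pos_z = 1
height = 4
color = 'teal'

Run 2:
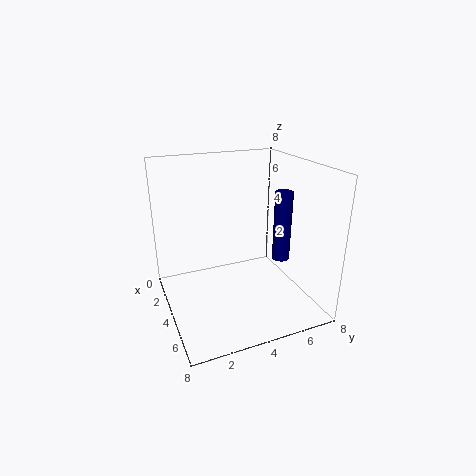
pos_x = 4.5
pos_y = 6.5
pos_z = 2.5
height = 4
color = 'navy'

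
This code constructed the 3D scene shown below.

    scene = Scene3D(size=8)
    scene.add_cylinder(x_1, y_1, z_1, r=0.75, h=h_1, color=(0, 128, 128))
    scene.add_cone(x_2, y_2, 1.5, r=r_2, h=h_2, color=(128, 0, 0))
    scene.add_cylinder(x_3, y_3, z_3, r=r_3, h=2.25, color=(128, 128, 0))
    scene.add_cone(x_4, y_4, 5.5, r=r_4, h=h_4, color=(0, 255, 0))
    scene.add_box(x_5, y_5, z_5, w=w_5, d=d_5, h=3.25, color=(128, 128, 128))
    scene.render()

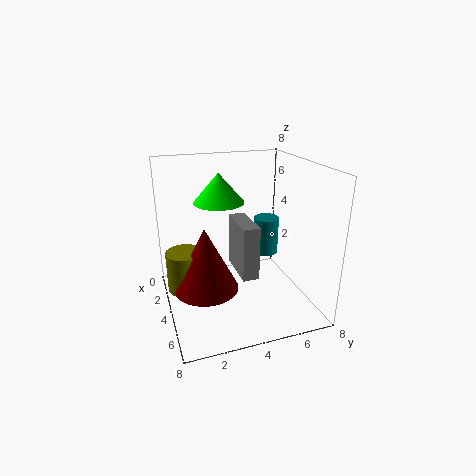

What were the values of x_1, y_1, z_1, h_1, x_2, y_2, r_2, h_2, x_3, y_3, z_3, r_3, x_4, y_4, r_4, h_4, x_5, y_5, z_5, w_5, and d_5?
x_1 = 2.75
y_1 = 6.25
z_1 = 2.25
h_1 = 2.25
x_2 = 4.5
y_2 = 2
r_2 = 1.75
h_2 = 3.5
x_3 = 3.75
y_3 = 1
z_3 = 1.25
r_3 = 1
x_4 = 2
y_4 = 3.5
r_4 = 1.5
h_4 = 1.75
x_5 = 1.5
y_5 = 4.25
z_5 = 1.25
w_5 = 2.75
d_5 = 1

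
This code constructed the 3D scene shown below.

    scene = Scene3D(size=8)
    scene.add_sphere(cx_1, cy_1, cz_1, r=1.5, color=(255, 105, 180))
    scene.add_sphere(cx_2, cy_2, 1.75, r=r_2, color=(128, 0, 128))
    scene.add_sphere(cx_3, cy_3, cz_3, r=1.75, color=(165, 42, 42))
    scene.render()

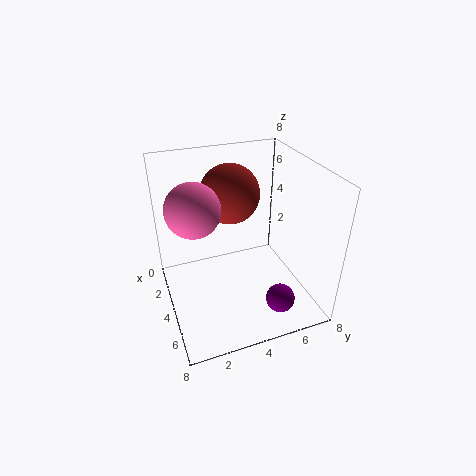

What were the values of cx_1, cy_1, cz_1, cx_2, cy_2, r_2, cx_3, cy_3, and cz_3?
cx_1 = 3.25
cy_1 = 1.75
cz_1 = 5.75
cx_2 = 7
cy_2 = 5.25
r_2 = 0.75
cx_3 = 2
cy_3 = 4.25
cz_3 = 5.75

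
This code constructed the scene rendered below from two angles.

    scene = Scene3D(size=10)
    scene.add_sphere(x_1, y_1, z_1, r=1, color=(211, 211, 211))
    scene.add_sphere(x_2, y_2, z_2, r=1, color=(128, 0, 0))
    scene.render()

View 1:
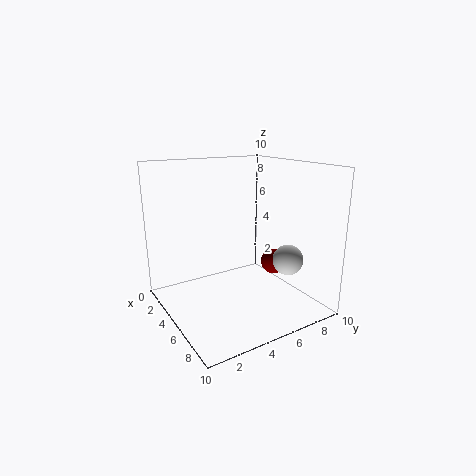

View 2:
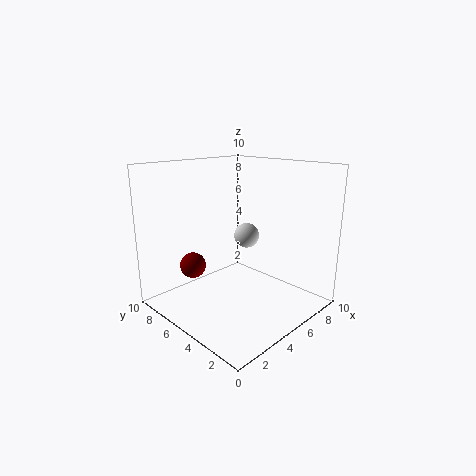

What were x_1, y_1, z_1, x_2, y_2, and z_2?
x_1 = 8
y_1 = 7
z_1 = 4
x_2 = 4
y_2 = 9
z_2 = 2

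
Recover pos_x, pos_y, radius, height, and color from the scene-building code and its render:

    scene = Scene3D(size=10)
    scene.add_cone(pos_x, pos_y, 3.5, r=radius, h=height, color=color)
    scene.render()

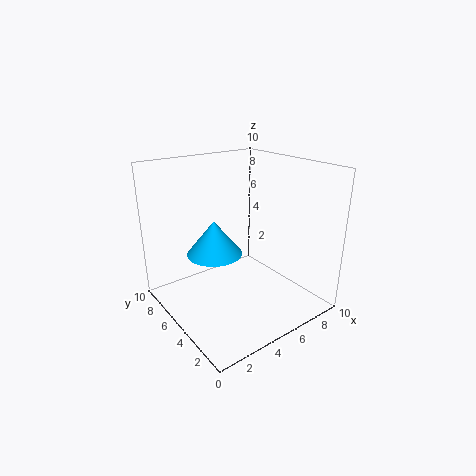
pos_x = 4, pos_y = 6.5, radius = 2, height = 2.5, color = 'deepskyblue'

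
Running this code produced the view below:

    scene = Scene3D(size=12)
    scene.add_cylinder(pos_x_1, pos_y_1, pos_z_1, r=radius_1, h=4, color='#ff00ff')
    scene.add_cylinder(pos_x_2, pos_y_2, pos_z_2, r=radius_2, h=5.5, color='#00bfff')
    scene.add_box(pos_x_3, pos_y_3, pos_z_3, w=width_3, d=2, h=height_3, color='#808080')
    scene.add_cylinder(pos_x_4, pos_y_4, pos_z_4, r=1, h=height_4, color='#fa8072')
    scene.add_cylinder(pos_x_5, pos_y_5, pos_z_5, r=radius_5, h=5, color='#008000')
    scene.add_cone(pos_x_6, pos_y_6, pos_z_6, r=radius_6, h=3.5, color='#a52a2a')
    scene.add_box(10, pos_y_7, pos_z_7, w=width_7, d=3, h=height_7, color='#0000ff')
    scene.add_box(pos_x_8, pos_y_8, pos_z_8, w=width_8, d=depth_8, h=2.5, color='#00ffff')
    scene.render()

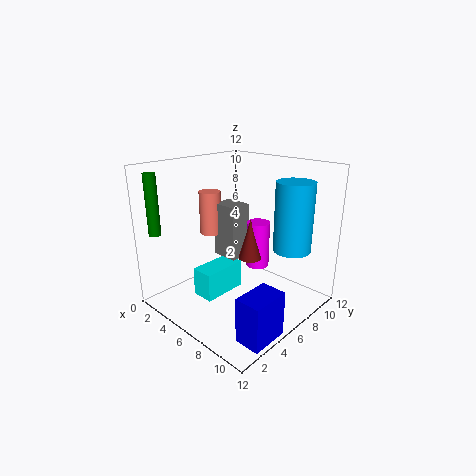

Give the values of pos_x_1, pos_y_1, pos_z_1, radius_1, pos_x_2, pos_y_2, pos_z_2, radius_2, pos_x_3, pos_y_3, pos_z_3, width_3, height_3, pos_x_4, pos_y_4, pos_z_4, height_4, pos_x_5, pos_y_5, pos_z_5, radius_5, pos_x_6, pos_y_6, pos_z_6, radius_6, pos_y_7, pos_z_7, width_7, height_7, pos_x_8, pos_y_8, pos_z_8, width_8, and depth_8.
pos_x_1 = 6.5; pos_y_1 = 8; pos_z_1 = 3; radius_1 = 1; pos_x_2 = 10; pos_y_2 = 8; pos_z_2 = 5.5; radius_2 = 1.5; pos_x_3 = 2; pos_y_3 = 7; pos_z_3 = 3; width_3 = 2.5; height_3 = 5; pos_x_4 = 1.5; pos_y_4 = 7; pos_z_4 = 5; height_4 = 4; pos_x_5 = 1.5; pos_y_5 = 1; pos_z_5 = 6.5; radius_5 = 0.5; pos_x_6 = 6.5; pos_y_6 = 7; pos_z_6 = 4; radius_6 = 1; pos_y_7 = 1.5; pos_z_7 = 0.5; width_7 = 2; height_7 = 3.5; pos_x_8 = 3; pos_y_8 = 3.5; pos_z_8 = 0.5; width_8 = 2; depth_8 = 4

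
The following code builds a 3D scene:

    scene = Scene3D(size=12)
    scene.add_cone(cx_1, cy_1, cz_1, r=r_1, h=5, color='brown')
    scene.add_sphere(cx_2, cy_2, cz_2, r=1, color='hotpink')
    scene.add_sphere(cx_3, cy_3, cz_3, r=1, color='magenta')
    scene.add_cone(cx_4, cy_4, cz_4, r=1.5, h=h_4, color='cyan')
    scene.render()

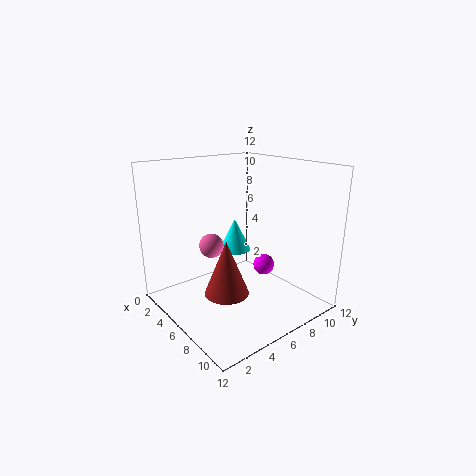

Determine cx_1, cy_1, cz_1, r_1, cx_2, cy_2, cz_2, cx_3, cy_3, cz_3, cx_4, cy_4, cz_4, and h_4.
cx_1 = 5
cy_1 = 5.5
cz_1 = 0.5
r_1 = 2
cx_2 = 5
cy_2 = 4
cz_2 = 5.5
cx_3 = 5
cy_3 = 10
cz_3 = 2
cx_4 = 3
cy_4 = 8
cz_4 = 3.5
h_4 = 3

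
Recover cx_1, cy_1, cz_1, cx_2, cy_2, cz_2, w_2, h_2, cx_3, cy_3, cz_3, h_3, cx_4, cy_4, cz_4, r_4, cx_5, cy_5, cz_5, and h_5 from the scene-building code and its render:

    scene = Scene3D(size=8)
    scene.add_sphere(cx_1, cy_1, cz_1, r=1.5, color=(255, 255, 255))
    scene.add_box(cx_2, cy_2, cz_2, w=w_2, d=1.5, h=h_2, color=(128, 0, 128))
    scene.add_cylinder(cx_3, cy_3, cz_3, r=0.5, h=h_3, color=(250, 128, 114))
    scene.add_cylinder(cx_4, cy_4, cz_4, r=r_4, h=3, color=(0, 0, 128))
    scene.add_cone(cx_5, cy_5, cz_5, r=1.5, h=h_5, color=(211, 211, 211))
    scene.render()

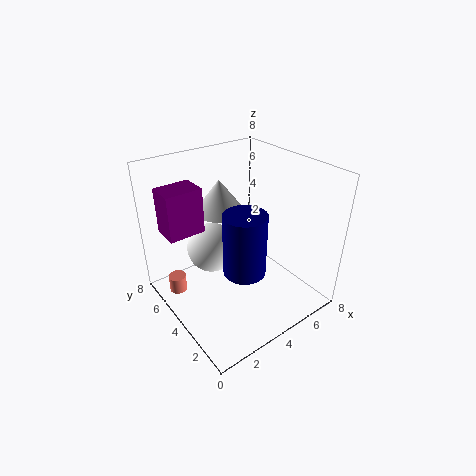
cx_1 = 3.5; cy_1 = 6; cz_1 = 2.5; cx_2 = 0.5; cy_2 = 5; cz_2 = 4.5; w_2 = 2; h_2 = 2.5; cx_3 = 1; cy_3 = 6; cz_3 = 0.5; h_3 = 1; cx_4 = 2.5; cy_4 = 1.5; cz_4 = 4; r_4 = 1; cx_5 = 4.5; cy_5 = 6.5; cz_5 = 4.5; h_5 = 2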